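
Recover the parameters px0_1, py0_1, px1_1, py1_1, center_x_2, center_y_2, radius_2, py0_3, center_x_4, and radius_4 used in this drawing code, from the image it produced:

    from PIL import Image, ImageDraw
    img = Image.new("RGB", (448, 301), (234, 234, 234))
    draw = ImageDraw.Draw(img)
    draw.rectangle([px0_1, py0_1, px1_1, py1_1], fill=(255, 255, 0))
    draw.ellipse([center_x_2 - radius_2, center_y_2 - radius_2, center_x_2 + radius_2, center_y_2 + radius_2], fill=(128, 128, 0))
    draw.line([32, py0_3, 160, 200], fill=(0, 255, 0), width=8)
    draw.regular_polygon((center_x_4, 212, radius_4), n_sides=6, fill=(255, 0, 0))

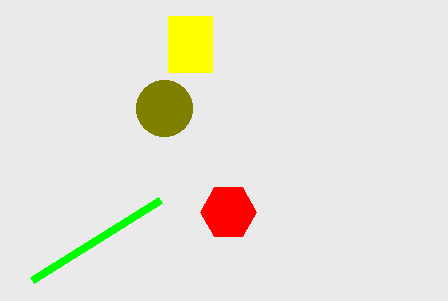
px0_1 = 168; py0_1 = 16; px1_1 = 212; py1_1 = 72; center_x_2 = 164; center_y_2 = 108; radius_2 = 28; py0_3 = 280; center_x_4 = 228; radius_4 = 28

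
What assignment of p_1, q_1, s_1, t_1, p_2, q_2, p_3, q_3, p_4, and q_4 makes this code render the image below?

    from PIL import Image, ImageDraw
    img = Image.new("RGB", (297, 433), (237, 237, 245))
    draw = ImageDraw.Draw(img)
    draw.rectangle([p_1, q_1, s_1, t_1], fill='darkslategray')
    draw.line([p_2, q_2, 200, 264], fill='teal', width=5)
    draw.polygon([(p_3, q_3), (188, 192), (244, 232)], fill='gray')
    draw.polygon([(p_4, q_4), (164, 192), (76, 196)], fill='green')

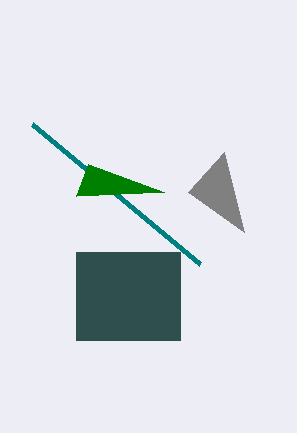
p_1 = 76, q_1 = 252, s_1 = 180, t_1 = 340, p_2 = 32, q_2 = 124, p_3 = 224, q_3 = 152, p_4 = 88, q_4 = 164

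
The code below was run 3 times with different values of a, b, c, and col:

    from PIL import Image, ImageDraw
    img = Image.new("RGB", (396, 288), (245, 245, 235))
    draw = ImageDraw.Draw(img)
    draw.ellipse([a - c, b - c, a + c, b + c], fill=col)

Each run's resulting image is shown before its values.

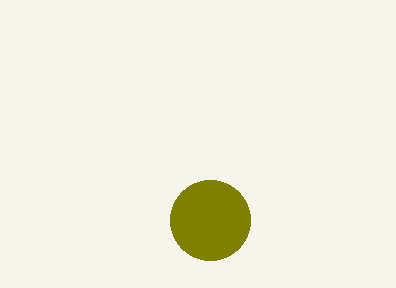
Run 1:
a = 210; b = 220; c = 40; col = 'olive'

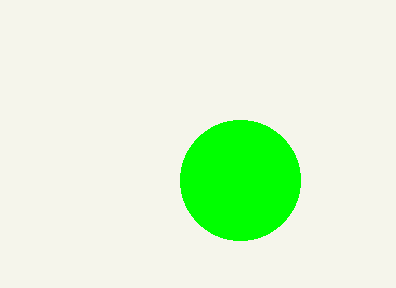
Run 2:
a = 240; b = 180; c = 60; col = 'lime'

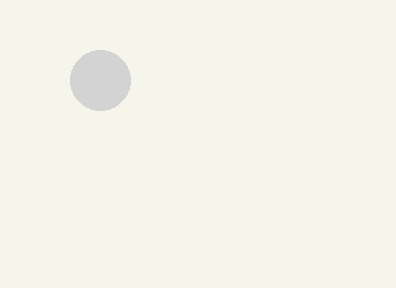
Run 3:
a = 100, b = 80, c = 30, col = 'lightgray'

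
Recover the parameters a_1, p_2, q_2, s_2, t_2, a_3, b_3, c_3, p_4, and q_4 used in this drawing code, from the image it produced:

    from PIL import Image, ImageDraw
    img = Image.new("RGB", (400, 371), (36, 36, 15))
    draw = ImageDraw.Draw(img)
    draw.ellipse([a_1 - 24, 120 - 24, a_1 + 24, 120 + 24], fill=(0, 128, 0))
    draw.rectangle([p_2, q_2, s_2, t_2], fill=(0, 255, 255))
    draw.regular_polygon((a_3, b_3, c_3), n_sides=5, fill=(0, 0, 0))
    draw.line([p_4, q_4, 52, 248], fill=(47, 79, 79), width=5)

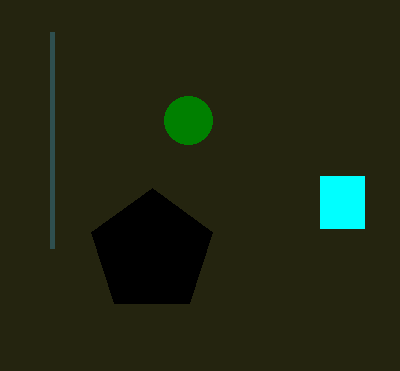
a_1 = 188; p_2 = 320; q_2 = 176; s_2 = 364; t_2 = 228; a_3 = 152; b_3 = 252; c_3 = 64; p_4 = 52; q_4 = 32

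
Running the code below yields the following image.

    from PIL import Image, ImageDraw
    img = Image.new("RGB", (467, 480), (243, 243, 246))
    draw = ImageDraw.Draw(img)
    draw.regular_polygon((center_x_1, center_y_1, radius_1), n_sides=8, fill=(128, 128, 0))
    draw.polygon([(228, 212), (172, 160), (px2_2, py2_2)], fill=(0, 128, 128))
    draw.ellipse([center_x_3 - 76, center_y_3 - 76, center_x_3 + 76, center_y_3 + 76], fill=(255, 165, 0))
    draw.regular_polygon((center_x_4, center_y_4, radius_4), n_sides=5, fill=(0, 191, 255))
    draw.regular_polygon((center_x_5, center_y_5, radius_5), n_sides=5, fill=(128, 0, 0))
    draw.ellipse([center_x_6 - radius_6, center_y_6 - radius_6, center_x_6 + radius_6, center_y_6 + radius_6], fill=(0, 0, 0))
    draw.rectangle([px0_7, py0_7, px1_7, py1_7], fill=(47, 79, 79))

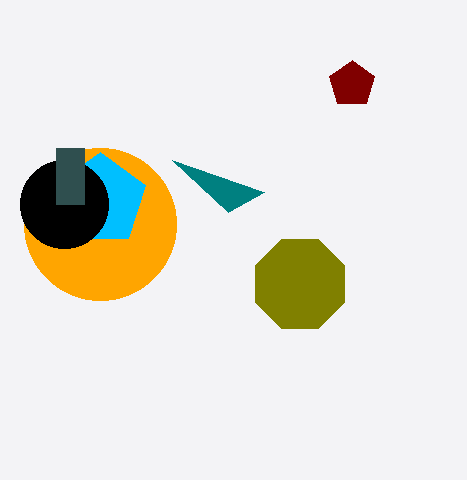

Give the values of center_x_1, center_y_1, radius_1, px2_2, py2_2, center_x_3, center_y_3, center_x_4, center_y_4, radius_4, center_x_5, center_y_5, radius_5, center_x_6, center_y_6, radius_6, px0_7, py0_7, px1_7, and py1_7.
center_x_1 = 300, center_y_1 = 284, radius_1 = 48, px2_2 = 264, py2_2 = 192, center_x_3 = 100, center_y_3 = 224, center_x_4 = 100, center_y_4 = 200, radius_4 = 48, center_x_5 = 352, center_y_5 = 84, radius_5 = 24, center_x_6 = 64, center_y_6 = 204, radius_6 = 44, px0_7 = 56, py0_7 = 148, px1_7 = 84, py1_7 = 204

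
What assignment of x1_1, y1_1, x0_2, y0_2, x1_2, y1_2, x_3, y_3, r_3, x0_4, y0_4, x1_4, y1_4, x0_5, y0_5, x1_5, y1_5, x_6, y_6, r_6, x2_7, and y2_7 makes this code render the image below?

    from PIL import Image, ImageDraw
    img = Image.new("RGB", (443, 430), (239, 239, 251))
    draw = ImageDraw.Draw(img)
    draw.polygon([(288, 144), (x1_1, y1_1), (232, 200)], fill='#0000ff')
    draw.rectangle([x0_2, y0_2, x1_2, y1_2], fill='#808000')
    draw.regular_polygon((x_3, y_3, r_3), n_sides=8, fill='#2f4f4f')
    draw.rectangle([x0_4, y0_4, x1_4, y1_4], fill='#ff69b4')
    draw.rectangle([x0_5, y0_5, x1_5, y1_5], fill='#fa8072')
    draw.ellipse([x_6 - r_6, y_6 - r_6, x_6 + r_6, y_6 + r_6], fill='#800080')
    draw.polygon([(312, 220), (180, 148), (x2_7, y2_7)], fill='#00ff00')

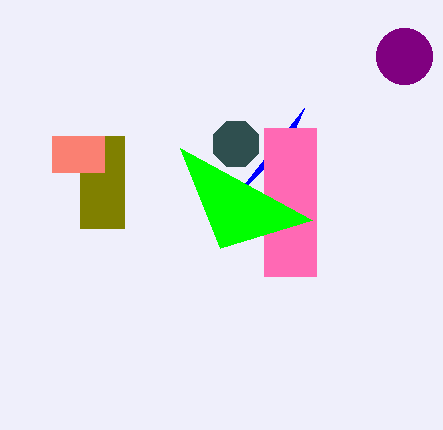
x1_1 = 304
y1_1 = 108
x0_2 = 80
y0_2 = 136
x1_2 = 124
y1_2 = 228
x_3 = 236
y_3 = 144
r_3 = 24
x0_4 = 264
y0_4 = 128
x1_4 = 316
y1_4 = 276
x0_5 = 52
y0_5 = 136
x1_5 = 104
y1_5 = 172
x_6 = 404
y_6 = 56
r_6 = 28
x2_7 = 220
y2_7 = 248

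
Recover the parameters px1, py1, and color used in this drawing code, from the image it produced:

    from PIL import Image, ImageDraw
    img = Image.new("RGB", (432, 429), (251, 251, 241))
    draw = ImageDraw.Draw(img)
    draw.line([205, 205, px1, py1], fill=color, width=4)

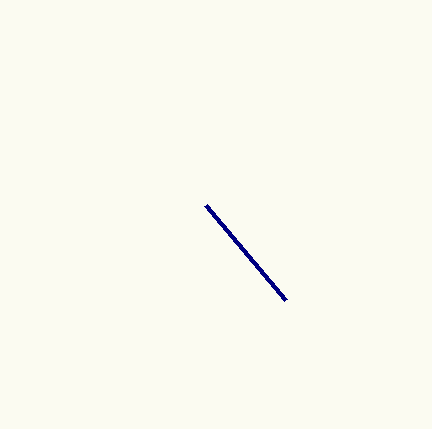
px1 = 285, py1 = 300, color = 'navy'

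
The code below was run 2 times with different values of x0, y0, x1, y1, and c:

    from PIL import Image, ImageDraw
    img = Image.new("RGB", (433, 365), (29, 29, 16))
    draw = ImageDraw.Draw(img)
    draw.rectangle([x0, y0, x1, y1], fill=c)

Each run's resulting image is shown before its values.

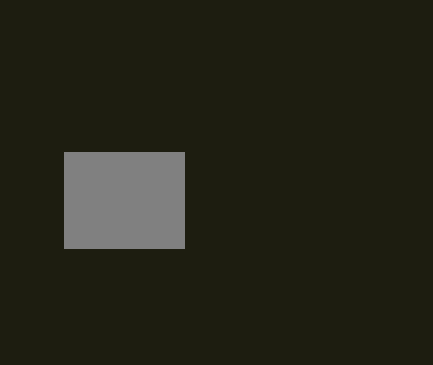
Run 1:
x0 = 64
y0 = 152
x1 = 184
y1 = 248
c = 'gray'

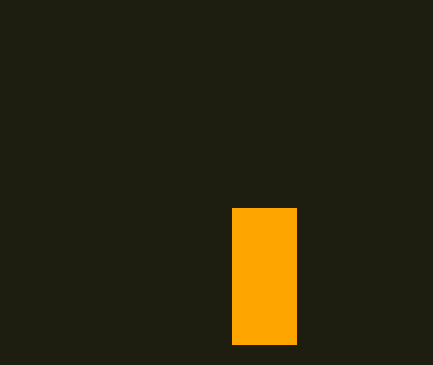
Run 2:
x0 = 232; y0 = 208; x1 = 296; y1 = 344; c = 'orange'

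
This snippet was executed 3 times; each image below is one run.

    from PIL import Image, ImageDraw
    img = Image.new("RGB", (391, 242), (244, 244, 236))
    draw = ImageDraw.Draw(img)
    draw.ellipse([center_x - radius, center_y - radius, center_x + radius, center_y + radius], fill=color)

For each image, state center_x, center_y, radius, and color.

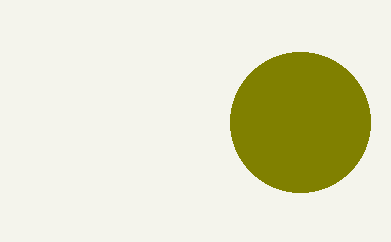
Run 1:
center_x = 300
center_y = 122
radius = 70
color = 'olive'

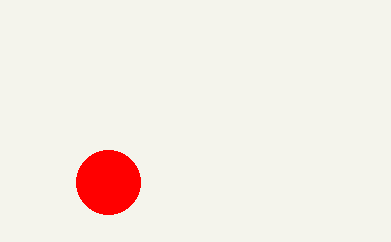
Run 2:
center_x = 108, center_y = 182, radius = 32, color = 'red'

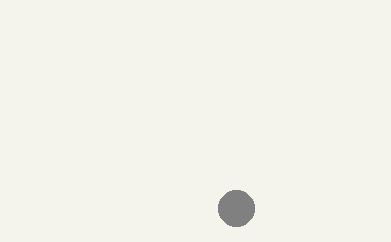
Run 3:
center_x = 236, center_y = 208, radius = 18, color = 'gray'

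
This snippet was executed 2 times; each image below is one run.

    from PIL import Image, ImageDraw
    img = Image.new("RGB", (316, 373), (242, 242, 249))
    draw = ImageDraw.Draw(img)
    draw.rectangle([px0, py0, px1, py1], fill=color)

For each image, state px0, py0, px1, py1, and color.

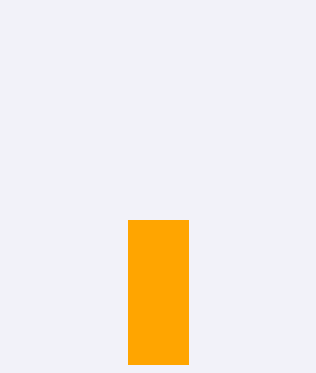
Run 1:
px0 = 128
py0 = 220
px1 = 188
py1 = 364
color = 'orange'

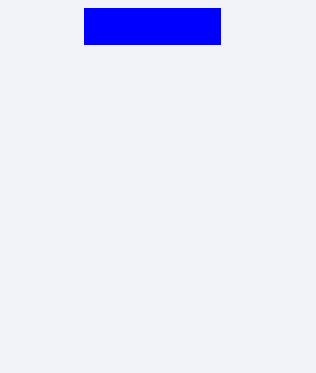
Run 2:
px0 = 84, py0 = 8, px1 = 220, py1 = 44, color = 'blue'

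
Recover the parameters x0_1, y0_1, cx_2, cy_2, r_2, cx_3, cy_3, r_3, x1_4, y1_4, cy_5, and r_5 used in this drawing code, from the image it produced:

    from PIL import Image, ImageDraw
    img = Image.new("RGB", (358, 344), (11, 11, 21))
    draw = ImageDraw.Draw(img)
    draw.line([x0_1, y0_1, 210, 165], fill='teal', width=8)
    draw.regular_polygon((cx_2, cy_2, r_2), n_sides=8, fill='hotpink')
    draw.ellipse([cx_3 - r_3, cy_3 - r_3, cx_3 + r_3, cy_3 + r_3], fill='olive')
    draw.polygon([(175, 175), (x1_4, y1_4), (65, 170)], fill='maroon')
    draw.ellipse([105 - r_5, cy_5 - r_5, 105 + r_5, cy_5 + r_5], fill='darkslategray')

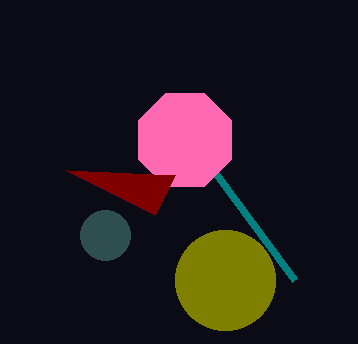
x0_1 = 295
y0_1 = 280
cx_2 = 185
cy_2 = 140
r_2 = 50
cx_3 = 225
cy_3 = 280
r_3 = 50
x1_4 = 155
y1_4 = 215
cy_5 = 235
r_5 = 25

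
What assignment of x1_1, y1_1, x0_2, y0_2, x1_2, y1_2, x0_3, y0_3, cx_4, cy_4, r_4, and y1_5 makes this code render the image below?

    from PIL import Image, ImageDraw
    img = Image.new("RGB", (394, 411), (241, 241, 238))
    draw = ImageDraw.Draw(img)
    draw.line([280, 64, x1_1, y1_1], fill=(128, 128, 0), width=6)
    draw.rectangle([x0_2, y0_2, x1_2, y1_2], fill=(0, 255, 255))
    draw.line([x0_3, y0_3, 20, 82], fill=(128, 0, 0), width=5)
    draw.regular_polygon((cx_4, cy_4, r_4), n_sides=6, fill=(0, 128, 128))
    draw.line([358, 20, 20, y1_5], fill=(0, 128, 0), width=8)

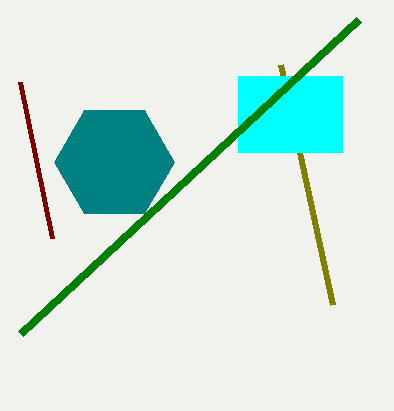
x1_1 = 332
y1_1 = 304
x0_2 = 238
y0_2 = 76
x1_2 = 342
y1_2 = 152
x0_3 = 52
y0_3 = 238
cx_4 = 114
cy_4 = 162
r_4 = 60
y1_5 = 334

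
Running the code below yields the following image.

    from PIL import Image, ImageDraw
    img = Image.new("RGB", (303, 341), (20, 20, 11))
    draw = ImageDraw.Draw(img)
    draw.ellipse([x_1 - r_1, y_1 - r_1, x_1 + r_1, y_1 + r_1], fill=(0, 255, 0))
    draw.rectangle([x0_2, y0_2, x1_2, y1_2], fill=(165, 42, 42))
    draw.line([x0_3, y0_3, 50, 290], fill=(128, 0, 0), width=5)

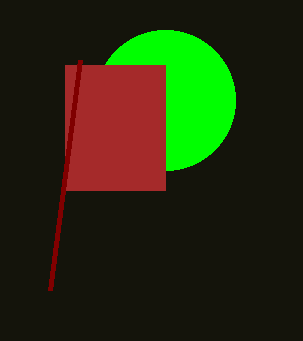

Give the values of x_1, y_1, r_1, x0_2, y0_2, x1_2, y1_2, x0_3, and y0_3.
x_1 = 165
y_1 = 100
r_1 = 70
x0_2 = 65
y0_2 = 65
x1_2 = 165
y1_2 = 190
x0_3 = 80
y0_3 = 60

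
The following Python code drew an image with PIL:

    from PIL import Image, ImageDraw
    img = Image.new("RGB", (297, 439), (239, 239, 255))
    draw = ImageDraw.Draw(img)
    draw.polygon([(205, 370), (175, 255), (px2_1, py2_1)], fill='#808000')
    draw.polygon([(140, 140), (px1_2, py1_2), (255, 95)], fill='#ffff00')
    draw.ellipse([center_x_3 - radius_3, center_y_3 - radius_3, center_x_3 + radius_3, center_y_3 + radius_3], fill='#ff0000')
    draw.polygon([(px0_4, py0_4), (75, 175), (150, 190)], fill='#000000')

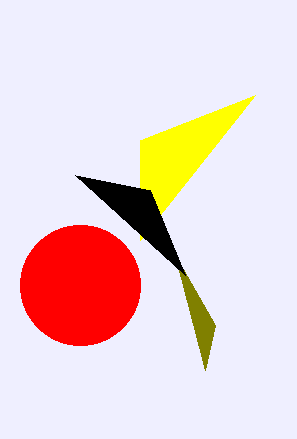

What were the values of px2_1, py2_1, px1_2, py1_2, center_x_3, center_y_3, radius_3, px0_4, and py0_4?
px2_1 = 215; py2_1 = 325; px1_2 = 140; py1_2 = 240; center_x_3 = 80; center_y_3 = 285; radius_3 = 60; px0_4 = 185; py0_4 = 275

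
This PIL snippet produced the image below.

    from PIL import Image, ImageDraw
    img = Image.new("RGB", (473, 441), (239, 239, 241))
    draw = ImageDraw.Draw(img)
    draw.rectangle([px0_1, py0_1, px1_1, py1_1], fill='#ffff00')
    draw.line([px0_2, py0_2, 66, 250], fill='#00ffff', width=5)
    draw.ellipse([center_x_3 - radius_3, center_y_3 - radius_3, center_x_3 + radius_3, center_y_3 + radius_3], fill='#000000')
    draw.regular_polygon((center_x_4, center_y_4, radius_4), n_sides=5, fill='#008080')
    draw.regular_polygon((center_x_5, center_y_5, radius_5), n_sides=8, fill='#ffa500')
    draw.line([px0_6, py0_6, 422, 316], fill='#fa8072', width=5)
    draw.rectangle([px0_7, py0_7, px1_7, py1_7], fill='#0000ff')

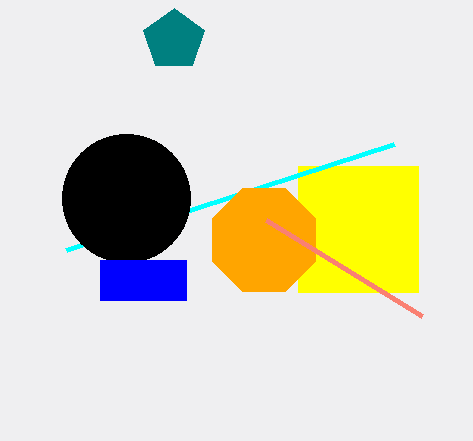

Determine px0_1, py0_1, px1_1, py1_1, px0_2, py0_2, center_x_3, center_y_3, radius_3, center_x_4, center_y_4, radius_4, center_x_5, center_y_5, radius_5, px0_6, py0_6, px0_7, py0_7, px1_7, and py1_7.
px0_1 = 298; py0_1 = 166; px1_1 = 418; py1_1 = 292; px0_2 = 394; py0_2 = 144; center_x_3 = 126; center_y_3 = 198; radius_3 = 64; center_x_4 = 174; center_y_4 = 40; radius_4 = 32; center_x_5 = 264; center_y_5 = 240; radius_5 = 56; px0_6 = 266; py0_6 = 220; px0_7 = 100; py0_7 = 260; px1_7 = 186; py1_7 = 300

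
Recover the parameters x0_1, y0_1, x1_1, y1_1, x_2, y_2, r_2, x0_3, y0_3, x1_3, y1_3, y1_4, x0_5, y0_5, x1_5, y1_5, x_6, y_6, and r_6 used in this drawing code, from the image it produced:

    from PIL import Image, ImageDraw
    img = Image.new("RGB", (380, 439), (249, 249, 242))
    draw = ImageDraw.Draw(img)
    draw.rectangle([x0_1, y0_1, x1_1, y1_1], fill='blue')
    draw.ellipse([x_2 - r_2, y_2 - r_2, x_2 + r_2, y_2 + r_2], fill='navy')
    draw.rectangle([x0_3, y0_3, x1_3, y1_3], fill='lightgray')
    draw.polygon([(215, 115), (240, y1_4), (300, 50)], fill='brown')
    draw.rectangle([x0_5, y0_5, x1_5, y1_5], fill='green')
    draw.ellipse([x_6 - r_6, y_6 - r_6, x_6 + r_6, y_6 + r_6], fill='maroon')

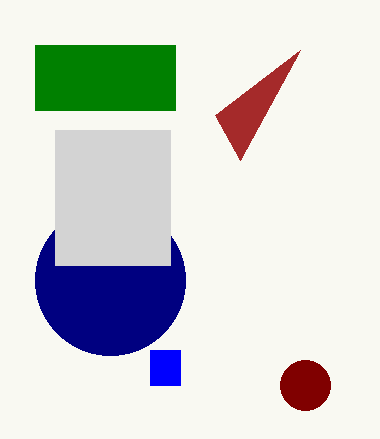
x0_1 = 150; y0_1 = 350; x1_1 = 180; y1_1 = 385; x_2 = 110; y_2 = 280; r_2 = 75; x0_3 = 55; y0_3 = 130; x1_3 = 170; y1_3 = 265; y1_4 = 160; x0_5 = 35; y0_5 = 45; x1_5 = 175; y1_5 = 110; x_6 = 305; y_6 = 385; r_6 = 25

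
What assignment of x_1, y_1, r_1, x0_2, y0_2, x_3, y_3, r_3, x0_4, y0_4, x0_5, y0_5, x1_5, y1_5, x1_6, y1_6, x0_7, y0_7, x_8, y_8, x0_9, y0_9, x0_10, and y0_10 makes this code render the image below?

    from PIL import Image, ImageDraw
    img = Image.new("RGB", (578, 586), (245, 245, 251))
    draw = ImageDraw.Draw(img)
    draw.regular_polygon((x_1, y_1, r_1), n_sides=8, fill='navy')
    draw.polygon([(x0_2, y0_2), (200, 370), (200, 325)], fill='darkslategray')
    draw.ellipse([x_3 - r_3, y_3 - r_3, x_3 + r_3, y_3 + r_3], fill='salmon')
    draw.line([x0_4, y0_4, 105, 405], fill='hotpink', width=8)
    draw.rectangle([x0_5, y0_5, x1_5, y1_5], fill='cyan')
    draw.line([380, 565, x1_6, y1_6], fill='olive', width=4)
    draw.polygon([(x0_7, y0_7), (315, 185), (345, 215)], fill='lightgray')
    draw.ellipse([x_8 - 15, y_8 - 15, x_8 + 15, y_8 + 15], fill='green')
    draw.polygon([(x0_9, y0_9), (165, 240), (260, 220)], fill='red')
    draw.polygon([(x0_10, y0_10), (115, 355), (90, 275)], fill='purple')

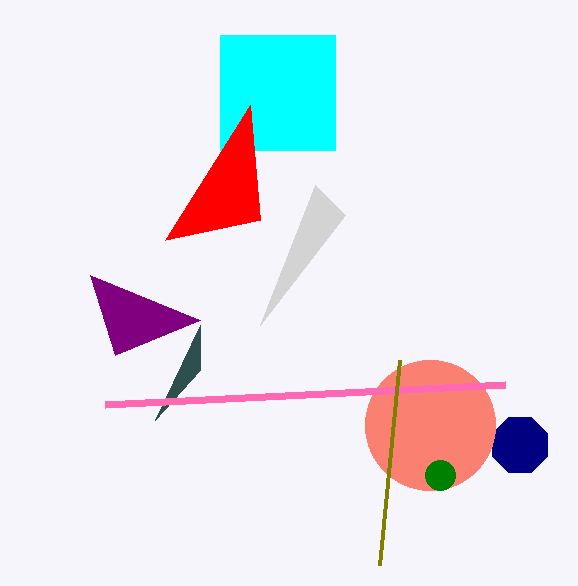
x_1 = 520, y_1 = 445, r_1 = 30, x0_2 = 155, y0_2 = 420, x_3 = 430, y_3 = 425, r_3 = 65, x0_4 = 505, y0_4 = 385, x0_5 = 220, y0_5 = 35, x1_5 = 335, y1_5 = 150, x1_6 = 400, y1_6 = 360, x0_7 = 260, y0_7 = 325, x_8 = 440, y_8 = 475, x0_9 = 250, y0_9 = 105, x0_10 = 200, y0_10 = 320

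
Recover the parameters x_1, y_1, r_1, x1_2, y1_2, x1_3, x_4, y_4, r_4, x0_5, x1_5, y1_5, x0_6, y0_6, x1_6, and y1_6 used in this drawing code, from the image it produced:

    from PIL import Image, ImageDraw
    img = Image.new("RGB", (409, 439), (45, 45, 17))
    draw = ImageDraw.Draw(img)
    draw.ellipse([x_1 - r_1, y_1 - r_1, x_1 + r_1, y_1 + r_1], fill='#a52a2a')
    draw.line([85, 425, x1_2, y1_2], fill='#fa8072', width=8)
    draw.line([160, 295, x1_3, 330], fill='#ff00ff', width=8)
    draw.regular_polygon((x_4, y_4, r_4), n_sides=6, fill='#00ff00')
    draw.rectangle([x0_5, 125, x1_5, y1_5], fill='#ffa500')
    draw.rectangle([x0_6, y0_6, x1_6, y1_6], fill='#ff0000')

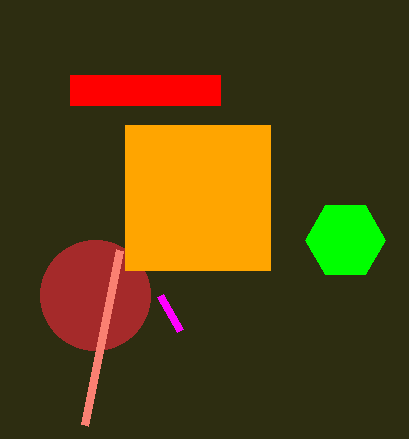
x_1 = 95; y_1 = 295; r_1 = 55; x1_2 = 120; y1_2 = 250; x1_3 = 180; x_4 = 345; y_4 = 240; r_4 = 40; x0_5 = 125; x1_5 = 270; y1_5 = 270; x0_6 = 70; y0_6 = 75; x1_6 = 220; y1_6 = 105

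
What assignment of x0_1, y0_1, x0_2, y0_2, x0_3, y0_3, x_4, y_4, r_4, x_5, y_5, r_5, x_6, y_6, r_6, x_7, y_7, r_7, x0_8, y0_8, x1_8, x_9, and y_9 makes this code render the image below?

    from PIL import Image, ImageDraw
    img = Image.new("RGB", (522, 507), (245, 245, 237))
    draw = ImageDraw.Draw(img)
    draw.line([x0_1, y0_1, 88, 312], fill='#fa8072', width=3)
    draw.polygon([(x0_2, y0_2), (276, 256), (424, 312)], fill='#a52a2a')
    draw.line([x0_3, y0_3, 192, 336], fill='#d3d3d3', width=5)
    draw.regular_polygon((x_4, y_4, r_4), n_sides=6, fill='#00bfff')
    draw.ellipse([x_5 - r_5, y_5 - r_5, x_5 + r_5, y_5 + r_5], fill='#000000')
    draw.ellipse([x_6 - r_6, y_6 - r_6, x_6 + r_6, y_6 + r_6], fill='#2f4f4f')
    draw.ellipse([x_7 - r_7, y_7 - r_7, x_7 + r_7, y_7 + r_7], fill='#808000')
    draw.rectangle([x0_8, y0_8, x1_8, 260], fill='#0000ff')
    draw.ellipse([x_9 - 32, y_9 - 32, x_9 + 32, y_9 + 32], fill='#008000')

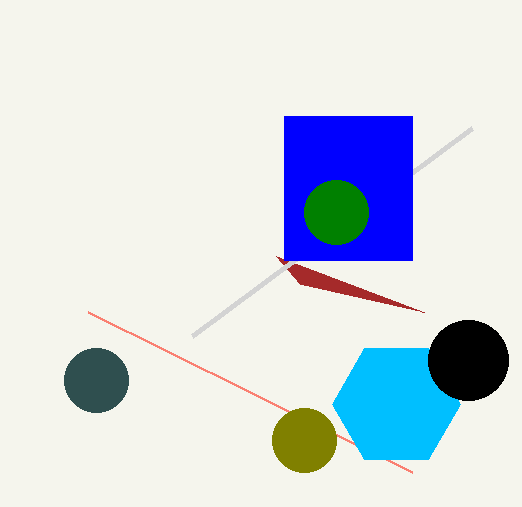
x0_1 = 412
y0_1 = 472
x0_2 = 300
y0_2 = 284
x0_3 = 472
y0_3 = 128
x_4 = 396
y_4 = 404
r_4 = 64
x_5 = 468
y_5 = 360
r_5 = 40
x_6 = 96
y_6 = 380
r_6 = 32
x_7 = 304
y_7 = 440
r_7 = 32
x0_8 = 284
y0_8 = 116
x1_8 = 412
x_9 = 336
y_9 = 212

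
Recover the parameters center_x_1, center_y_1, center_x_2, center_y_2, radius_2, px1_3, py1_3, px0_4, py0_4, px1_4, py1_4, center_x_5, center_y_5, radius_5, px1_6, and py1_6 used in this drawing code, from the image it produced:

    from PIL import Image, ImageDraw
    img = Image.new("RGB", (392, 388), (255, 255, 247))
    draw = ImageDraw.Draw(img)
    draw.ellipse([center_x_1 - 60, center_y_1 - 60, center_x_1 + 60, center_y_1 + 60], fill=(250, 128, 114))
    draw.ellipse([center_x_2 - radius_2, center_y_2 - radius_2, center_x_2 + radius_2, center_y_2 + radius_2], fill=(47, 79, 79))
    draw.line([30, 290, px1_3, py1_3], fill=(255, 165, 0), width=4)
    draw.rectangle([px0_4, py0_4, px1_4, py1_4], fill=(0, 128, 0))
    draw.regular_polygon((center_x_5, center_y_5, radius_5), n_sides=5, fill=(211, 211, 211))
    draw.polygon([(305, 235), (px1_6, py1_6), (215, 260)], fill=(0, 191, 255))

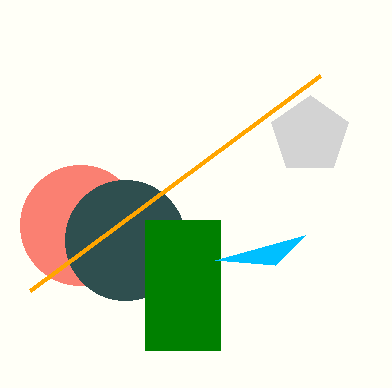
center_x_1 = 80; center_y_1 = 225; center_x_2 = 125; center_y_2 = 240; radius_2 = 60; px1_3 = 320; py1_3 = 75; px0_4 = 145; py0_4 = 220; px1_4 = 220; py1_4 = 350; center_x_5 = 310; center_y_5 = 135; radius_5 = 40; px1_6 = 275; py1_6 = 265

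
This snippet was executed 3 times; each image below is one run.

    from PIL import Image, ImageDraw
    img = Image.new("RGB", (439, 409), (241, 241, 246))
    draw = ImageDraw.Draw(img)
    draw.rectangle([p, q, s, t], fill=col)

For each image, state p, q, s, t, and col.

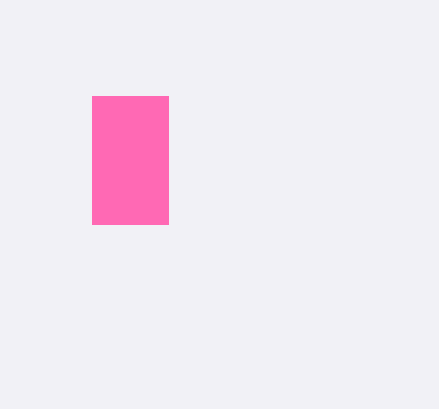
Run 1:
p = 92, q = 96, s = 168, t = 224, col = 'hotpink'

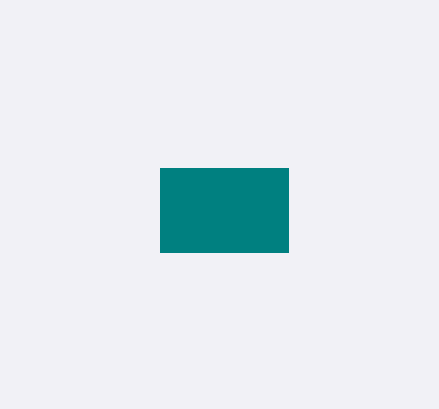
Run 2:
p = 160, q = 168, s = 288, t = 252, col = 'teal'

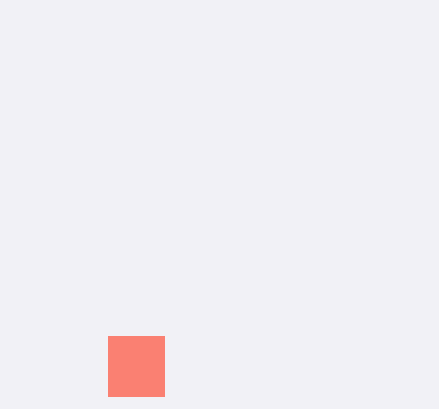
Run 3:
p = 108, q = 336, s = 164, t = 396, col = 'salmon'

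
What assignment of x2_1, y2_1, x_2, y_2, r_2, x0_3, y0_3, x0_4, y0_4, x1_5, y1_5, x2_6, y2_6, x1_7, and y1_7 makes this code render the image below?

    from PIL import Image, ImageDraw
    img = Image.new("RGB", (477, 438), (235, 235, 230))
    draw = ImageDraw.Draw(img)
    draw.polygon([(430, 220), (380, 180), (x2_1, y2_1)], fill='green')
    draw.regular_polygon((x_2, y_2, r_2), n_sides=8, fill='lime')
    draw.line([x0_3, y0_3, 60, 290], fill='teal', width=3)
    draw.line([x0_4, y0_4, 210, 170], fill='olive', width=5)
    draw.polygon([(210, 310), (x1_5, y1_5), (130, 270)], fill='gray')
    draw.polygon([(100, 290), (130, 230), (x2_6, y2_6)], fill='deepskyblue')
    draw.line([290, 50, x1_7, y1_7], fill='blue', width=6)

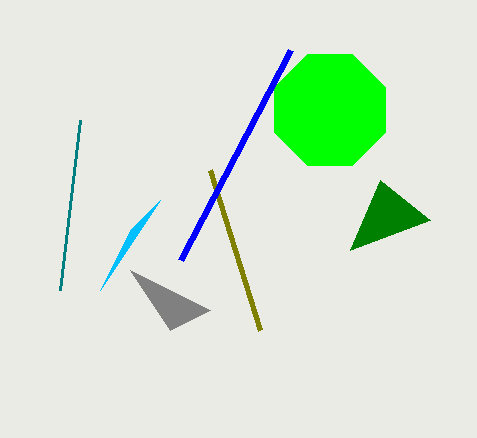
x2_1 = 350; y2_1 = 250; x_2 = 330; y_2 = 110; r_2 = 60; x0_3 = 80; y0_3 = 120; x0_4 = 260; y0_4 = 330; x1_5 = 170; y1_5 = 330; x2_6 = 160; y2_6 = 200; x1_7 = 180; y1_7 = 260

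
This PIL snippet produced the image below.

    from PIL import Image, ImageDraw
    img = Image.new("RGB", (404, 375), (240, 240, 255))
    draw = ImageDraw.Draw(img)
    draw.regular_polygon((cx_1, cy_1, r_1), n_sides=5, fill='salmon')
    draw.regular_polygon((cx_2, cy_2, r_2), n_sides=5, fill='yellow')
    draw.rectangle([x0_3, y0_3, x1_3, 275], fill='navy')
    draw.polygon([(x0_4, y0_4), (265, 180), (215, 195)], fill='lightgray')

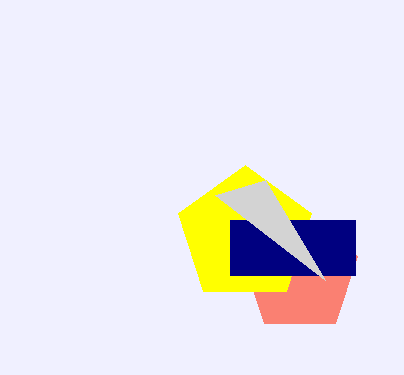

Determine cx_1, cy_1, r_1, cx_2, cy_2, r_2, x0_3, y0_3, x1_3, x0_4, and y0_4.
cx_1 = 300
cy_1 = 275
r_1 = 60
cx_2 = 245
cy_2 = 235
r_2 = 70
x0_3 = 230
y0_3 = 220
x1_3 = 355
x0_4 = 325
y0_4 = 280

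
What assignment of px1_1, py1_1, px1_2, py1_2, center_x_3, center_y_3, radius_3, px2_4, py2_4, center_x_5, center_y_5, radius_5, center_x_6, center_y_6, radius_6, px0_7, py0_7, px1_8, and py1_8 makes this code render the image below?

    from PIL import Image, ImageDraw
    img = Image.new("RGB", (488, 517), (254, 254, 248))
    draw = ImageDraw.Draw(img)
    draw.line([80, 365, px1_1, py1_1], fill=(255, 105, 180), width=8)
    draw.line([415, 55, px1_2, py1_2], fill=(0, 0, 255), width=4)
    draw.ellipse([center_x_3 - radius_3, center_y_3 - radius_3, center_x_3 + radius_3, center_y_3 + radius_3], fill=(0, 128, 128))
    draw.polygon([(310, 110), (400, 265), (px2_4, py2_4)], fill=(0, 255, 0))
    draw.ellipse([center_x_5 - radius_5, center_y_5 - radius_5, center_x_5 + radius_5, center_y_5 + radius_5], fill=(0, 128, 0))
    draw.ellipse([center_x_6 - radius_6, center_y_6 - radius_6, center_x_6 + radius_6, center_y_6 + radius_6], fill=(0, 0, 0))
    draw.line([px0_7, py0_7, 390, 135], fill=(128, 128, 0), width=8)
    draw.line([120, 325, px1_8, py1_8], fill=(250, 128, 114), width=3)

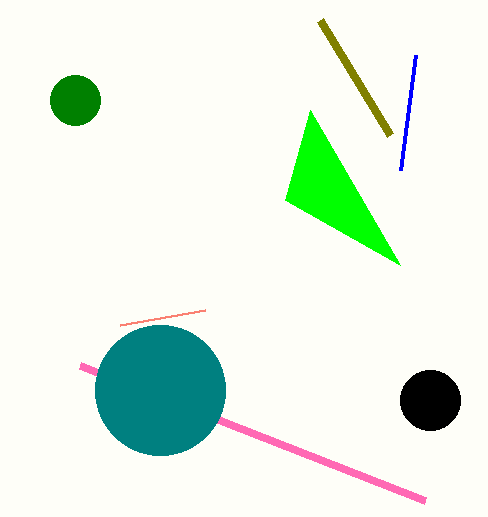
px1_1 = 425, py1_1 = 500, px1_2 = 400, py1_2 = 170, center_x_3 = 160, center_y_3 = 390, radius_3 = 65, px2_4 = 285, py2_4 = 200, center_x_5 = 75, center_y_5 = 100, radius_5 = 25, center_x_6 = 430, center_y_6 = 400, radius_6 = 30, px0_7 = 320, py0_7 = 20, px1_8 = 205, py1_8 = 310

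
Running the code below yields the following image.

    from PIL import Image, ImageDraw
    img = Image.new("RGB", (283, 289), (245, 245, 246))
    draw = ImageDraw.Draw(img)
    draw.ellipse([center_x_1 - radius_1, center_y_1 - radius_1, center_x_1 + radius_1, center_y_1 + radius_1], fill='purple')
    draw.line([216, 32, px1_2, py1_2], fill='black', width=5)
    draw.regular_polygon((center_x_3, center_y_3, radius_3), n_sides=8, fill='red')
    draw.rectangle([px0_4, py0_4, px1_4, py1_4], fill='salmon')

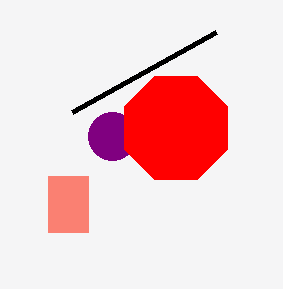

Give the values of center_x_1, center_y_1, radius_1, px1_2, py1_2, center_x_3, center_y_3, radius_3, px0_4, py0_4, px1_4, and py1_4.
center_x_1 = 112; center_y_1 = 136; radius_1 = 24; px1_2 = 72; py1_2 = 112; center_x_3 = 176; center_y_3 = 128; radius_3 = 56; px0_4 = 48; py0_4 = 176; px1_4 = 88; py1_4 = 232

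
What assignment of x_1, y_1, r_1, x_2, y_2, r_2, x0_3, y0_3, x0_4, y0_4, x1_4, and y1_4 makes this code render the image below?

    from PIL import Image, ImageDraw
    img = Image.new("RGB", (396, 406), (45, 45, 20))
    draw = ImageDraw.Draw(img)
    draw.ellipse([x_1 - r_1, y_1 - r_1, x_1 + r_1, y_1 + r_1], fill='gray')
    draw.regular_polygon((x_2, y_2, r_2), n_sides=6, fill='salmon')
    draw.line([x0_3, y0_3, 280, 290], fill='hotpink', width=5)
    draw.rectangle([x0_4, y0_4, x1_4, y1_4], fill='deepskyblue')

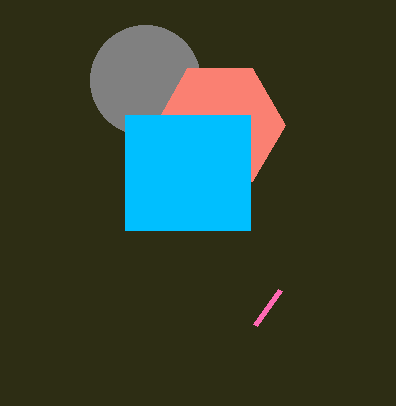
x_1 = 145, y_1 = 80, r_1 = 55, x_2 = 220, y_2 = 125, r_2 = 65, x0_3 = 255, y0_3 = 325, x0_4 = 125, y0_4 = 115, x1_4 = 250, y1_4 = 230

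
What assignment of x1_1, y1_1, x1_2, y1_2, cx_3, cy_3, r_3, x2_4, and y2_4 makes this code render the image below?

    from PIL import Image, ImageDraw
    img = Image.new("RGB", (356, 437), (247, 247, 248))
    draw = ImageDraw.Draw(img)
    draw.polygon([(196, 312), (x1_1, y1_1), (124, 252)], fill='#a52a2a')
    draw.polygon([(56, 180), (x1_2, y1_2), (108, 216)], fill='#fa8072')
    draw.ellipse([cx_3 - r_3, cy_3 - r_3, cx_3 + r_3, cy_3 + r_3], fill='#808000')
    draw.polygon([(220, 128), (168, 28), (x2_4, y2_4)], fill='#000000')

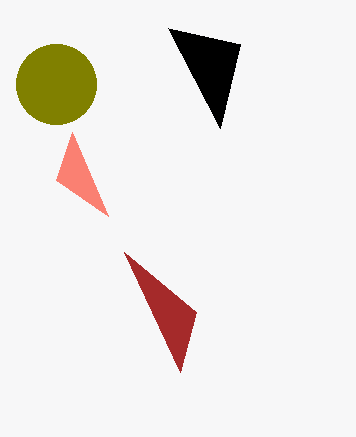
x1_1 = 180
y1_1 = 372
x1_2 = 72
y1_2 = 132
cx_3 = 56
cy_3 = 84
r_3 = 40
x2_4 = 240
y2_4 = 44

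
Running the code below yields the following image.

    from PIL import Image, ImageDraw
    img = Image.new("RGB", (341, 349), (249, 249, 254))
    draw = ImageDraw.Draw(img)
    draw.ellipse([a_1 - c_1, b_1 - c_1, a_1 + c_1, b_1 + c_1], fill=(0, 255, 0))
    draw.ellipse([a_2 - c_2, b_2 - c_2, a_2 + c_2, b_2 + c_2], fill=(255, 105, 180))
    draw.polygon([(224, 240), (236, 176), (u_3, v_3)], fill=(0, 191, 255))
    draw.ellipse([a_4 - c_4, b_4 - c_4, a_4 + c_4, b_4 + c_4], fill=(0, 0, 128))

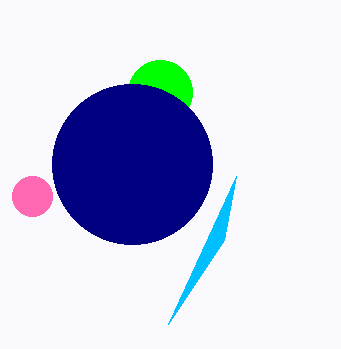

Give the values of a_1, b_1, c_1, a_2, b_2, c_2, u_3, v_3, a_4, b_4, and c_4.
a_1 = 160
b_1 = 92
c_1 = 32
a_2 = 32
b_2 = 196
c_2 = 20
u_3 = 168
v_3 = 324
a_4 = 132
b_4 = 164
c_4 = 80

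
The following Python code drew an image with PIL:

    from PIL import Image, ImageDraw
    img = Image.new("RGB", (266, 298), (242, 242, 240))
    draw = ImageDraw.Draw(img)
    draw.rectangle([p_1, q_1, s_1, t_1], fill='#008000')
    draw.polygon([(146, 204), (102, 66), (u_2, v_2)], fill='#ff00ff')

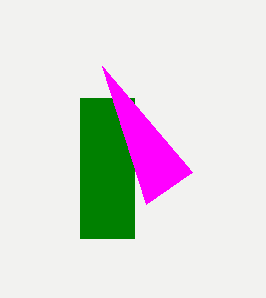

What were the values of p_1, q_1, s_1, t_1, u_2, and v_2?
p_1 = 80
q_1 = 98
s_1 = 134
t_1 = 238
u_2 = 192
v_2 = 172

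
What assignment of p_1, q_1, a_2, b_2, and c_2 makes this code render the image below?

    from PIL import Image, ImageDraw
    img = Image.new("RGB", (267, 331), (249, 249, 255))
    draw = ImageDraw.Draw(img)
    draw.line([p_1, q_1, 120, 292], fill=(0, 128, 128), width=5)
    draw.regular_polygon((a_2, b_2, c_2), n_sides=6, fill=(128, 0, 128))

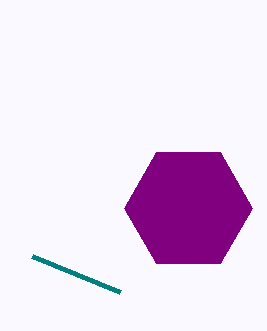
p_1 = 32; q_1 = 256; a_2 = 188; b_2 = 208; c_2 = 64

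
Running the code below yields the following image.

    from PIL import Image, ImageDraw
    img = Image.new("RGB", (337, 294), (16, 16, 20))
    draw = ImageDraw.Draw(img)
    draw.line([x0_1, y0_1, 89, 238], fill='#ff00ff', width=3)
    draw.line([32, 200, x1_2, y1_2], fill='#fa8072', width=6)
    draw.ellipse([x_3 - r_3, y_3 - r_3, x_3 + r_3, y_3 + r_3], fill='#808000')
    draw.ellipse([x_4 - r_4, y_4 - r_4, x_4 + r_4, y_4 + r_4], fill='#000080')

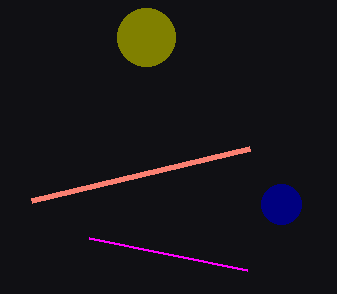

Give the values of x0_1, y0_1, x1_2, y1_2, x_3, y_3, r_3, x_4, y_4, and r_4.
x0_1 = 247; y0_1 = 270; x1_2 = 250; y1_2 = 148; x_3 = 146; y_3 = 37; r_3 = 29; x_4 = 281; y_4 = 204; r_4 = 20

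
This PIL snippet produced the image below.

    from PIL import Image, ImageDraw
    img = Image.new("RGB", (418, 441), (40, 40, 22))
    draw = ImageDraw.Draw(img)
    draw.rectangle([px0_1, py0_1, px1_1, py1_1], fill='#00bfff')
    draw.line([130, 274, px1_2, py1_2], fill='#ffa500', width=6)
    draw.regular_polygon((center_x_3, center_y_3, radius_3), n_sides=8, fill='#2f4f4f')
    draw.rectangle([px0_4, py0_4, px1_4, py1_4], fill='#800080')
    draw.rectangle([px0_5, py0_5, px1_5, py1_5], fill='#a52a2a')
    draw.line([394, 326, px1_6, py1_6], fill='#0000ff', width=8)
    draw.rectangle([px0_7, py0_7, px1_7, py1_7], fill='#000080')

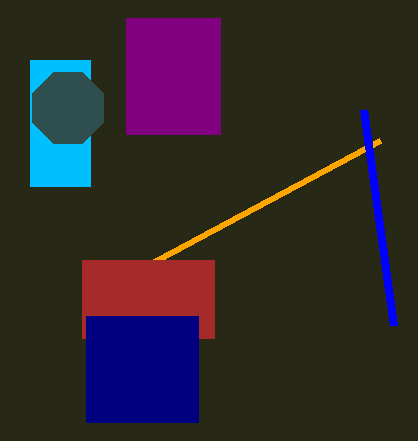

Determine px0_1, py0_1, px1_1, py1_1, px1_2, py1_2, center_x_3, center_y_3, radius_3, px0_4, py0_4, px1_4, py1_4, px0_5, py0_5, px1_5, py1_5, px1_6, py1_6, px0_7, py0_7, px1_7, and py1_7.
px0_1 = 30, py0_1 = 60, px1_1 = 90, py1_1 = 186, px1_2 = 380, py1_2 = 140, center_x_3 = 68, center_y_3 = 108, radius_3 = 38, px0_4 = 126, py0_4 = 18, px1_4 = 220, py1_4 = 134, px0_5 = 82, py0_5 = 260, px1_5 = 214, py1_5 = 338, px1_6 = 364, py1_6 = 110, px0_7 = 86, py0_7 = 316, px1_7 = 198, py1_7 = 422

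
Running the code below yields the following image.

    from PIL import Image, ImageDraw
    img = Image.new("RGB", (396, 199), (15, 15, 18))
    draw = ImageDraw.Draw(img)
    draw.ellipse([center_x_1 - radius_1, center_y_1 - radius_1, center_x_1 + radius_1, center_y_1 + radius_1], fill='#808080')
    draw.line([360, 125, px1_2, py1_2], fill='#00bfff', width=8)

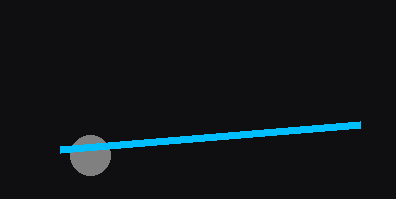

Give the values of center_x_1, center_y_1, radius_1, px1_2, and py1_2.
center_x_1 = 90
center_y_1 = 155
radius_1 = 20
px1_2 = 60
py1_2 = 150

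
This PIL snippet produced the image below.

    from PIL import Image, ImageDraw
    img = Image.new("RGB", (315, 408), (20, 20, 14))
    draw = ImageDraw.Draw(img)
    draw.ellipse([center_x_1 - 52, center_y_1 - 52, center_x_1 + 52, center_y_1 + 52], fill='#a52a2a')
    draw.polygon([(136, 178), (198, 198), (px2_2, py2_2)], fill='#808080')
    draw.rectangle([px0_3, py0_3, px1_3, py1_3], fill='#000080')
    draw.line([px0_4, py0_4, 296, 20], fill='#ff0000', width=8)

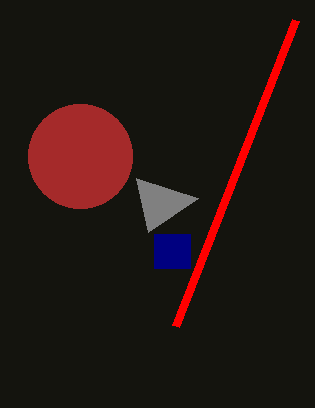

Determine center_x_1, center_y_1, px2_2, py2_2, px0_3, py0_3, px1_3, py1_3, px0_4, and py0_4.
center_x_1 = 80
center_y_1 = 156
px2_2 = 148
py2_2 = 232
px0_3 = 154
py0_3 = 234
px1_3 = 190
py1_3 = 268
px0_4 = 176
py0_4 = 326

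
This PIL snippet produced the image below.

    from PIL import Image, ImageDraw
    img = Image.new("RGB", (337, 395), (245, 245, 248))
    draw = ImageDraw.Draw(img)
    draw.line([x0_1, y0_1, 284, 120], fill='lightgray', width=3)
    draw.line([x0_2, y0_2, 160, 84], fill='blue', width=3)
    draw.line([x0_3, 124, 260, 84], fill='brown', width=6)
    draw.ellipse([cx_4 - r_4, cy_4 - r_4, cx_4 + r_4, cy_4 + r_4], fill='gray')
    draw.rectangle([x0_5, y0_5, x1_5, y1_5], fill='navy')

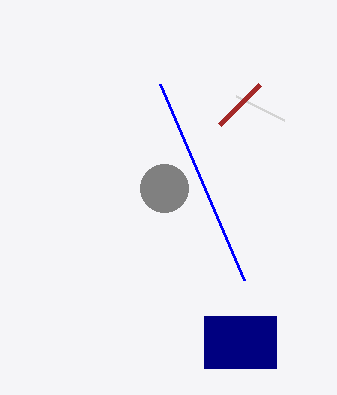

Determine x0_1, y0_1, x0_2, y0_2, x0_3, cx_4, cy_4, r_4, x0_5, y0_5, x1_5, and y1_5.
x0_1 = 236, y0_1 = 96, x0_2 = 244, y0_2 = 280, x0_3 = 220, cx_4 = 164, cy_4 = 188, r_4 = 24, x0_5 = 204, y0_5 = 316, x1_5 = 276, y1_5 = 368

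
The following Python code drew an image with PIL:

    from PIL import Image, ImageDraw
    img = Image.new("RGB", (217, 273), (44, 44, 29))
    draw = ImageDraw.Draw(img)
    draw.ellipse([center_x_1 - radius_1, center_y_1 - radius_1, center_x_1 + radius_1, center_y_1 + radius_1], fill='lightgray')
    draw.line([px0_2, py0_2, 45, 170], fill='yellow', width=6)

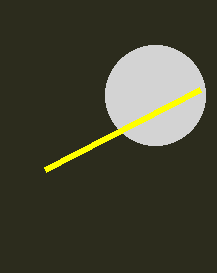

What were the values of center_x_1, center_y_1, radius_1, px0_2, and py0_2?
center_x_1 = 155, center_y_1 = 95, radius_1 = 50, px0_2 = 200, py0_2 = 90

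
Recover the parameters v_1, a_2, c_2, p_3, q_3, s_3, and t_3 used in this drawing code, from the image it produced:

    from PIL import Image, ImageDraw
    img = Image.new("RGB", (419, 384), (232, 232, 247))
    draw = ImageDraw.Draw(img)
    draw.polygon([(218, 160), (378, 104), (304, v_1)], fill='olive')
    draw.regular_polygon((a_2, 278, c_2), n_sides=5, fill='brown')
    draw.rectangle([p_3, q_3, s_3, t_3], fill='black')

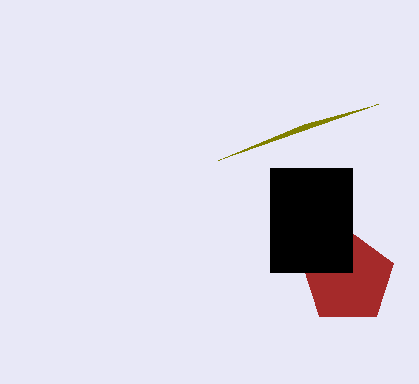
v_1 = 124, a_2 = 348, c_2 = 48, p_3 = 270, q_3 = 168, s_3 = 352, t_3 = 272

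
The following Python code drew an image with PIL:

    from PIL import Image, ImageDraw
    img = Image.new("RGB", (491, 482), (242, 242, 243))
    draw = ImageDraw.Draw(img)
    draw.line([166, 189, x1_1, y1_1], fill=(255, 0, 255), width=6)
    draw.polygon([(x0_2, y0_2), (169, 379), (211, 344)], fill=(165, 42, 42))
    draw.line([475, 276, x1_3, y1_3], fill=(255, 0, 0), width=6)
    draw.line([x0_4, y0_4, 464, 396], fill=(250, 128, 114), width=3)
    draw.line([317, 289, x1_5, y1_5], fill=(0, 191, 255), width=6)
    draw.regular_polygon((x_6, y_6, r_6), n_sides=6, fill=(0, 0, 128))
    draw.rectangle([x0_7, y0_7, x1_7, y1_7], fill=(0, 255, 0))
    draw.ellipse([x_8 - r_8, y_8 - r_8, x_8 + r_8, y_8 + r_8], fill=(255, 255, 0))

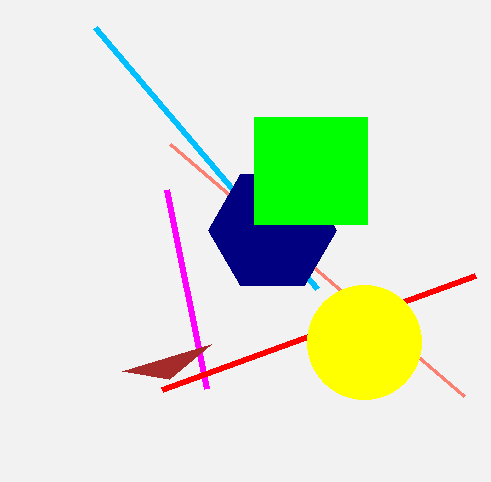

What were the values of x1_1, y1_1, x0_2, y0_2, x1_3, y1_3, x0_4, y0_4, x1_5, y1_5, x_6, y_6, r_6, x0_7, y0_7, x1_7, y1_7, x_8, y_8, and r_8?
x1_1 = 206, y1_1 = 388, x0_2 = 122, y0_2 = 371, x1_3 = 162, y1_3 = 390, x0_4 = 170, y0_4 = 144, x1_5 = 95, y1_5 = 28, x_6 = 272, y_6 = 230, r_6 = 64, x0_7 = 254, y0_7 = 117, x1_7 = 367, y1_7 = 224, x_8 = 364, y_8 = 342, r_8 = 57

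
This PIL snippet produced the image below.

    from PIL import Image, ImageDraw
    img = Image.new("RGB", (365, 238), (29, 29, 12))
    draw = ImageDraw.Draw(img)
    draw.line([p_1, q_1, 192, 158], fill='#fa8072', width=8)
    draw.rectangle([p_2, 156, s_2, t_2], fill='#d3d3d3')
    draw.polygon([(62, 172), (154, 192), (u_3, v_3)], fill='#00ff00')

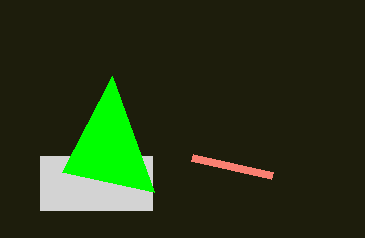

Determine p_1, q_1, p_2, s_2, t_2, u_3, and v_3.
p_1 = 272; q_1 = 176; p_2 = 40; s_2 = 152; t_2 = 210; u_3 = 112; v_3 = 76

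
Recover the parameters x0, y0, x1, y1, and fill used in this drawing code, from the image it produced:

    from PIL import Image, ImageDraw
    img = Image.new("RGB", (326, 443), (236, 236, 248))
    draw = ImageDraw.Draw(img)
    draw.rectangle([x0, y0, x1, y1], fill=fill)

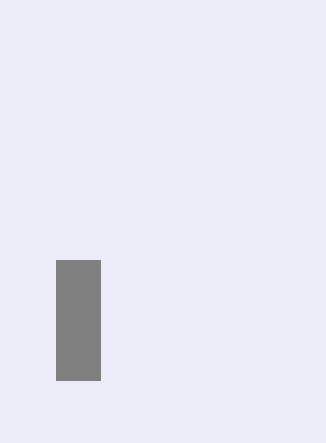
x0 = 56
y0 = 260
x1 = 100
y1 = 380
fill = 'gray'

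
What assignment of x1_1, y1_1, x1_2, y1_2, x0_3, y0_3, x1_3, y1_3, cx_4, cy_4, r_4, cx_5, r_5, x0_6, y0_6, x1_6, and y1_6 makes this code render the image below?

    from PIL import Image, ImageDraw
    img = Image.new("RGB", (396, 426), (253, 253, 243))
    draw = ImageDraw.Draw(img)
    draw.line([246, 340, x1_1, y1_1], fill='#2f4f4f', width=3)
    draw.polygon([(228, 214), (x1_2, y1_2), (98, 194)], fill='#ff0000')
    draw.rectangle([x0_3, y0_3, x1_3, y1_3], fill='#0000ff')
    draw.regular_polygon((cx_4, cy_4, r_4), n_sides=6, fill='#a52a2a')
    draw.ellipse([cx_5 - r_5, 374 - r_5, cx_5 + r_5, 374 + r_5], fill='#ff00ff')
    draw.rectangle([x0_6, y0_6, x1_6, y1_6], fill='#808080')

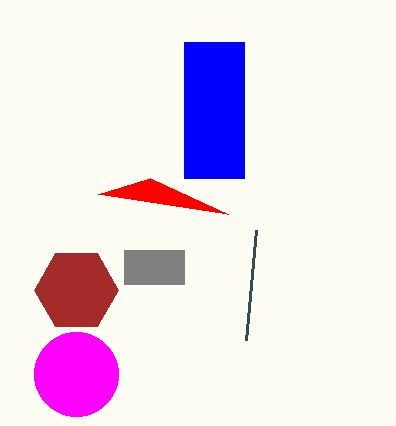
x1_1 = 256, y1_1 = 230, x1_2 = 150, y1_2 = 178, x0_3 = 184, y0_3 = 42, x1_3 = 244, y1_3 = 178, cx_4 = 76, cy_4 = 290, r_4 = 42, cx_5 = 76, r_5 = 42, x0_6 = 124, y0_6 = 250, x1_6 = 184, y1_6 = 284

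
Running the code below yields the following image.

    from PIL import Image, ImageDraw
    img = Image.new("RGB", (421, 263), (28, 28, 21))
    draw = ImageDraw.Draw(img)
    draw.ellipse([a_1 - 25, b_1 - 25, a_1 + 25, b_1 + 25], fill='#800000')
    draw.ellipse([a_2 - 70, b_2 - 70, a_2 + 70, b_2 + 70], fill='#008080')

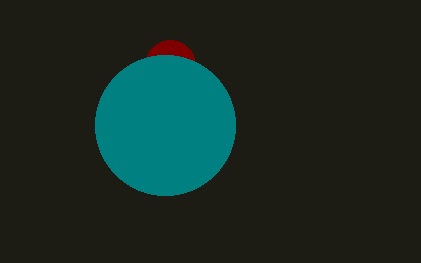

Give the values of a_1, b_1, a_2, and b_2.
a_1 = 170, b_1 = 65, a_2 = 165, b_2 = 125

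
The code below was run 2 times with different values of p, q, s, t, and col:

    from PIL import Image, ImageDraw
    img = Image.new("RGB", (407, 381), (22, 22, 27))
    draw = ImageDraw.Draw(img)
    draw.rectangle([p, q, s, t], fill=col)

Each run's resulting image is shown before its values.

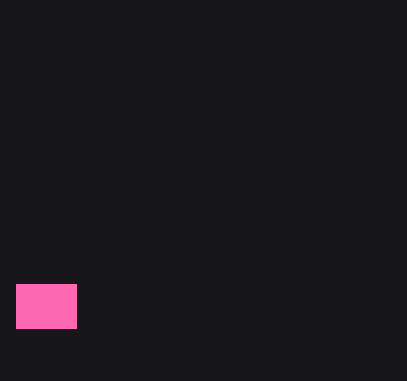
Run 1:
p = 16, q = 284, s = 76, t = 328, col = 'hotpink'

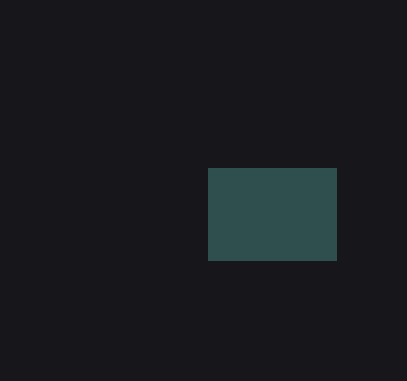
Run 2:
p = 208; q = 168; s = 336; t = 260; col = 'darkslategray'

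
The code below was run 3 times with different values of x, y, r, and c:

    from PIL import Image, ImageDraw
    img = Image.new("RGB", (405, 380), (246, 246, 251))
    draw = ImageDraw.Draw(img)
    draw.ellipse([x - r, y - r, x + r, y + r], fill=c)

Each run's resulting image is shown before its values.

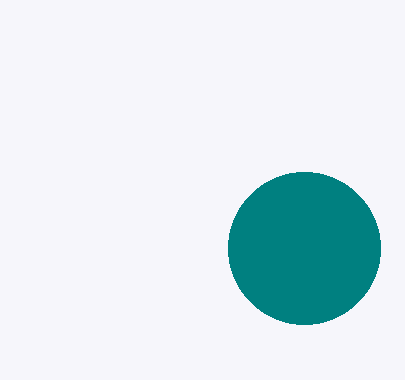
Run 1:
x = 304, y = 248, r = 76, c = 'teal'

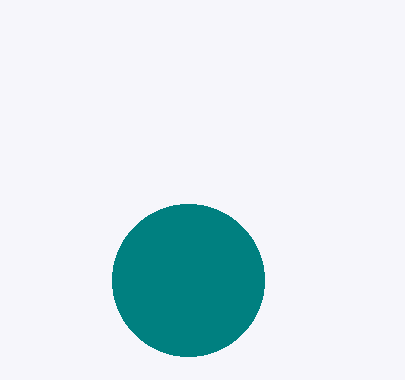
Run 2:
x = 188; y = 280; r = 76; c = 'teal'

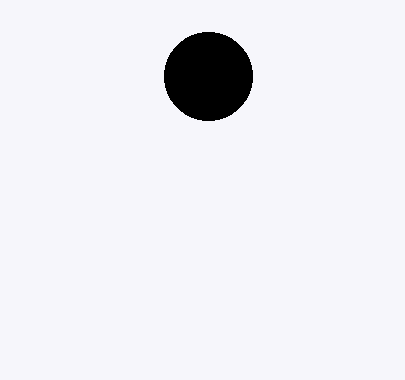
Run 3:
x = 208, y = 76, r = 44, c = 'black'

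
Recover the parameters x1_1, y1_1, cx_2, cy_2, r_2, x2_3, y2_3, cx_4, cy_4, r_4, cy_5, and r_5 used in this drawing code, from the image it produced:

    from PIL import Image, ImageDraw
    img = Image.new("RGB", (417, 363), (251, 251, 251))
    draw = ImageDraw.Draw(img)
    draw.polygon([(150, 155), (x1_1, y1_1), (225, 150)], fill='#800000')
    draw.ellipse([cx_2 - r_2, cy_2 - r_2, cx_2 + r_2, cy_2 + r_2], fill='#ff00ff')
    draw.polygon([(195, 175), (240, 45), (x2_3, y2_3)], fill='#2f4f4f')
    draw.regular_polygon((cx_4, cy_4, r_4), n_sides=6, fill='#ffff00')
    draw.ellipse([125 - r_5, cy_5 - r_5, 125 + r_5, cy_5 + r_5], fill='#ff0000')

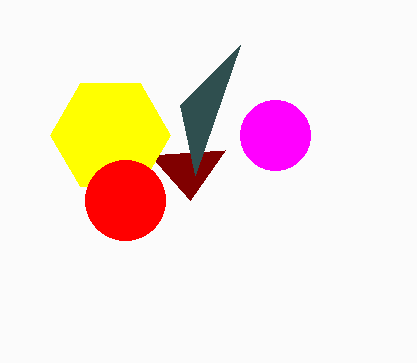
x1_1 = 190, y1_1 = 200, cx_2 = 275, cy_2 = 135, r_2 = 35, x2_3 = 180, y2_3 = 105, cx_4 = 110, cy_4 = 135, r_4 = 60, cy_5 = 200, r_5 = 40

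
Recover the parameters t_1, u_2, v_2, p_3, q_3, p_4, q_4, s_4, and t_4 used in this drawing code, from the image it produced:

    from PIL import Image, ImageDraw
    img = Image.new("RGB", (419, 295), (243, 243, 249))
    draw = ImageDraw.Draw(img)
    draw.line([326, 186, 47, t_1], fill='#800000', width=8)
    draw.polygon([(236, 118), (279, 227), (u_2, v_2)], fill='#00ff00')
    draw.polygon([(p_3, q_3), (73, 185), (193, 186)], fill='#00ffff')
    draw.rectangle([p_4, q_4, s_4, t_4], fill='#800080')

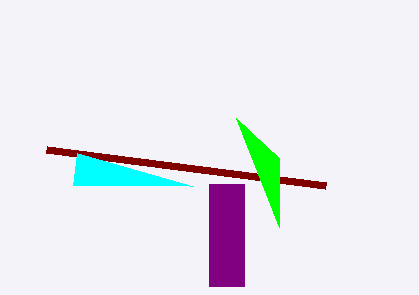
t_1 = 150, u_2 = 279, v_2 = 158, p_3 = 77, q_3 = 153, p_4 = 209, q_4 = 184, s_4 = 244, t_4 = 286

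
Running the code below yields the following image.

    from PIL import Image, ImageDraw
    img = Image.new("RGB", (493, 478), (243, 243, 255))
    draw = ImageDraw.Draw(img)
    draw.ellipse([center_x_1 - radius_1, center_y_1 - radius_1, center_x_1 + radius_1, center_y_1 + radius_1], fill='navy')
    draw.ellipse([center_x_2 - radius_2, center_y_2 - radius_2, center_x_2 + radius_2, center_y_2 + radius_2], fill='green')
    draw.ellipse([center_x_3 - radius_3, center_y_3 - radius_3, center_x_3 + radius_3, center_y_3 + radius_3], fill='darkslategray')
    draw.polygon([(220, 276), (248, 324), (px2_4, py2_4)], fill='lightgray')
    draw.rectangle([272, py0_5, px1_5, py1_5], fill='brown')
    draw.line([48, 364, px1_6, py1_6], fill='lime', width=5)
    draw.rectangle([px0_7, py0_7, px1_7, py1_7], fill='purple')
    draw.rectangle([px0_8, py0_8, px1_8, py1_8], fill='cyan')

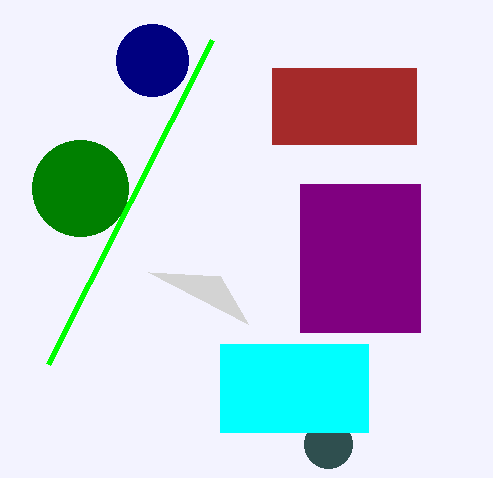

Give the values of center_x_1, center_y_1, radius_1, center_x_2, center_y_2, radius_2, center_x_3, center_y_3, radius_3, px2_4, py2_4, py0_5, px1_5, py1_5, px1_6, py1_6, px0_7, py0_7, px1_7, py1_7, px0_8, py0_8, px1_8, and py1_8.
center_x_1 = 152; center_y_1 = 60; radius_1 = 36; center_x_2 = 80; center_y_2 = 188; radius_2 = 48; center_x_3 = 328; center_y_3 = 444; radius_3 = 24; px2_4 = 148; py2_4 = 272; py0_5 = 68; px1_5 = 416; py1_5 = 144; px1_6 = 212; py1_6 = 40; px0_7 = 300; py0_7 = 184; px1_7 = 420; py1_7 = 332; px0_8 = 220; py0_8 = 344; px1_8 = 368; py1_8 = 432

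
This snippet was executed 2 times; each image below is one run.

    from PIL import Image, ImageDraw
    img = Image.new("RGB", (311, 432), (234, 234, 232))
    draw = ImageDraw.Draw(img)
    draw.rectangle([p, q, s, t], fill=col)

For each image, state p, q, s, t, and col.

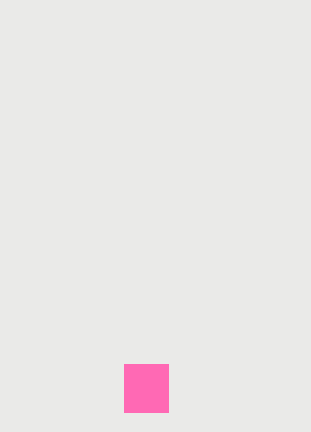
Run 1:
p = 124, q = 364, s = 168, t = 412, col = 'hotpink'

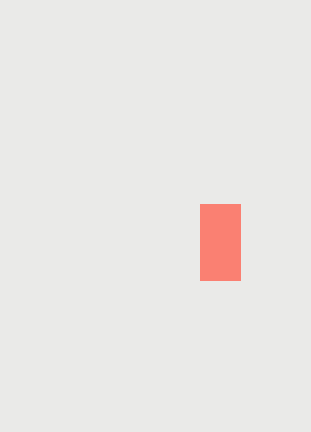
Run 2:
p = 200
q = 204
s = 240
t = 280
col = 'salmon'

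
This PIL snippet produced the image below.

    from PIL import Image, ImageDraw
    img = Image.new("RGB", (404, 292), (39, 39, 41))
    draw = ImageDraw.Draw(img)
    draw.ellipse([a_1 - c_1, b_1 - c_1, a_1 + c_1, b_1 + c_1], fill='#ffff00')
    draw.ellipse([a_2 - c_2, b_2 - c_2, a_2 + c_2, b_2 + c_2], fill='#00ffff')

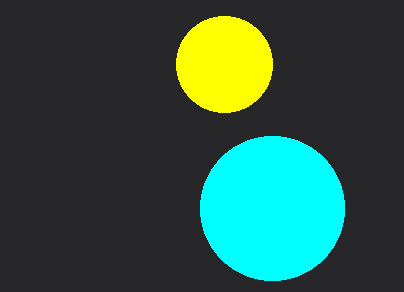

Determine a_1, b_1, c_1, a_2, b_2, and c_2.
a_1 = 224; b_1 = 64; c_1 = 48; a_2 = 272; b_2 = 208; c_2 = 72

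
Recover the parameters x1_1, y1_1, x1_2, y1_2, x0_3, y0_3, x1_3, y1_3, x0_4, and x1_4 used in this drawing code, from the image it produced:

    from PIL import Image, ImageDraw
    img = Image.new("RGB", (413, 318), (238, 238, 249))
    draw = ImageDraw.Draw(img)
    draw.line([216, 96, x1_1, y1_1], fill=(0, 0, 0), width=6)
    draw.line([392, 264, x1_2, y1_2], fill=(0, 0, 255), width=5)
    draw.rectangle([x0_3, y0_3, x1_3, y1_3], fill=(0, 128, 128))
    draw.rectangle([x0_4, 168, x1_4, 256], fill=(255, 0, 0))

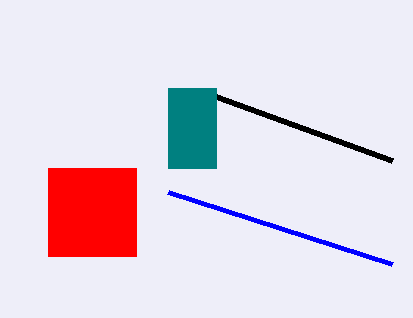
x1_1 = 392; y1_1 = 160; x1_2 = 168; y1_2 = 192; x0_3 = 168; y0_3 = 88; x1_3 = 216; y1_3 = 168; x0_4 = 48; x1_4 = 136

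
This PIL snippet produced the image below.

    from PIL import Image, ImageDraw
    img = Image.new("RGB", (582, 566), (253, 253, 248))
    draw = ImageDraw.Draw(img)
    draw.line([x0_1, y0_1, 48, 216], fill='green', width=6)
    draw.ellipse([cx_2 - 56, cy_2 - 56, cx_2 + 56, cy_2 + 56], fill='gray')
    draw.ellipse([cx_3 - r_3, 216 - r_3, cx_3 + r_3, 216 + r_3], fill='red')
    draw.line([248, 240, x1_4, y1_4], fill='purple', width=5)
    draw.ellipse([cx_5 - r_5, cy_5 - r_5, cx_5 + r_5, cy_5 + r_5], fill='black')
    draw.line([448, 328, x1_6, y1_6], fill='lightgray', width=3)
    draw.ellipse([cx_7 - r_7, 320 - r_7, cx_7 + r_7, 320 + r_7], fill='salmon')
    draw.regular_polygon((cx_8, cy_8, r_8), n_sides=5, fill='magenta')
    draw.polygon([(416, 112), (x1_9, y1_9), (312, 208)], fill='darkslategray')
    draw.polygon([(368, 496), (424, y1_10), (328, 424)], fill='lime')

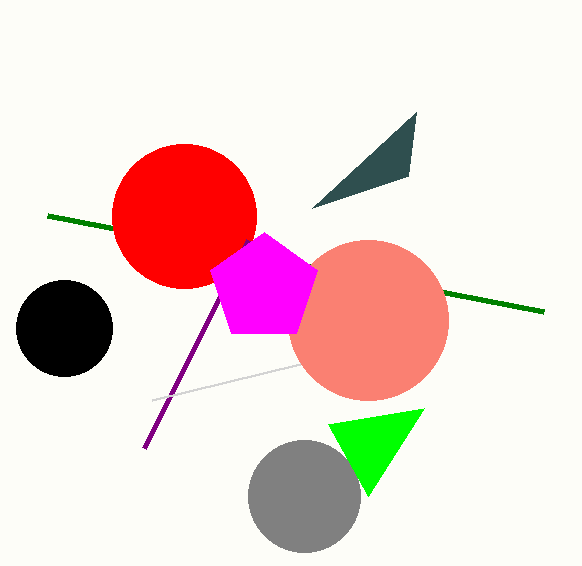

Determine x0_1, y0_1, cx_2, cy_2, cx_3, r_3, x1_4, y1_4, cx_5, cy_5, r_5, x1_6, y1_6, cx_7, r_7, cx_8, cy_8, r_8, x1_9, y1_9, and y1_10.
x0_1 = 544; y0_1 = 312; cx_2 = 304; cy_2 = 496; cx_3 = 184; r_3 = 72; x1_4 = 144; y1_4 = 448; cx_5 = 64; cy_5 = 328; r_5 = 48; x1_6 = 152; y1_6 = 400; cx_7 = 368; r_7 = 80; cx_8 = 264; cy_8 = 288; r_8 = 56; x1_9 = 408; y1_9 = 176; y1_10 = 408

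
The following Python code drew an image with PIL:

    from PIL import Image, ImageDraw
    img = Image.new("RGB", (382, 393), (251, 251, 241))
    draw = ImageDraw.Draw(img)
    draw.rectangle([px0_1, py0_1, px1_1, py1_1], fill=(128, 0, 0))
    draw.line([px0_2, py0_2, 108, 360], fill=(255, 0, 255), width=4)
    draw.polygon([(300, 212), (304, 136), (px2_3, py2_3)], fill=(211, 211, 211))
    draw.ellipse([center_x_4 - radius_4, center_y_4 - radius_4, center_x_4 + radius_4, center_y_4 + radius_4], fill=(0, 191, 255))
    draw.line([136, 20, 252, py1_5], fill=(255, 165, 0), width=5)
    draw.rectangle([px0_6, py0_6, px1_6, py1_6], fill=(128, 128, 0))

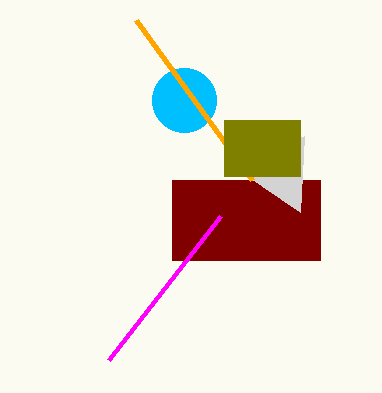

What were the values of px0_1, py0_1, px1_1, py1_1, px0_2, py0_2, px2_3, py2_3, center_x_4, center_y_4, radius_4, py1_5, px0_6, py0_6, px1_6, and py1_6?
px0_1 = 172; py0_1 = 180; px1_1 = 320; py1_1 = 260; px0_2 = 220; py0_2 = 216; px2_3 = 224; py2_3 = 160; center_x_4 = 184; center_y_4 = 100; radius_4 = 32; py1_5 = 180; px0_6 = 224; py0_6 = 120; px1_6 = 300; py1_6 = 176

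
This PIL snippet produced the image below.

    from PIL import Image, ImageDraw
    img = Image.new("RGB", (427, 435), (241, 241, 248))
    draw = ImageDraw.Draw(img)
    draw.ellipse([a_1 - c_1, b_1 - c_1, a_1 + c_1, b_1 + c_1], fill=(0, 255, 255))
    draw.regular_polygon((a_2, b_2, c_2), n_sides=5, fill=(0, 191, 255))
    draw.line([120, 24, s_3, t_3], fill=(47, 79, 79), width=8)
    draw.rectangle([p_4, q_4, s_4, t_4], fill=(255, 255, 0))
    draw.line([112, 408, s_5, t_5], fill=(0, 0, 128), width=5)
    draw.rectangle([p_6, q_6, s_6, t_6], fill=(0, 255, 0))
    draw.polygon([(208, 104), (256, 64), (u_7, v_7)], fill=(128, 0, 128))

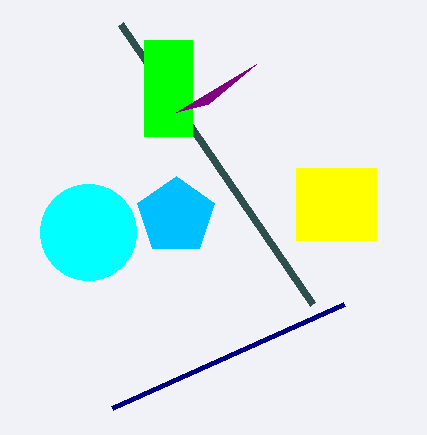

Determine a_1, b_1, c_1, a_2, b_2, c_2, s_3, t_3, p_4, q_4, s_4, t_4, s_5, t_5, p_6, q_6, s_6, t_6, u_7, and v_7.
a_1 = 88
b_1 = 232
c_1 = 48
a_2 = 176
b_2 = 216
c_2 = 40
s_3 = 312
t_3 = 304
p_4 = 296
q_4 = 168
s_4 = 376
t_4 = 240
s_5 = 344
t_5 = 304
p_6 = 144
q_6 = 40
s_6 = 192
t_6 = 136
u_7 = 176
v_7 = 112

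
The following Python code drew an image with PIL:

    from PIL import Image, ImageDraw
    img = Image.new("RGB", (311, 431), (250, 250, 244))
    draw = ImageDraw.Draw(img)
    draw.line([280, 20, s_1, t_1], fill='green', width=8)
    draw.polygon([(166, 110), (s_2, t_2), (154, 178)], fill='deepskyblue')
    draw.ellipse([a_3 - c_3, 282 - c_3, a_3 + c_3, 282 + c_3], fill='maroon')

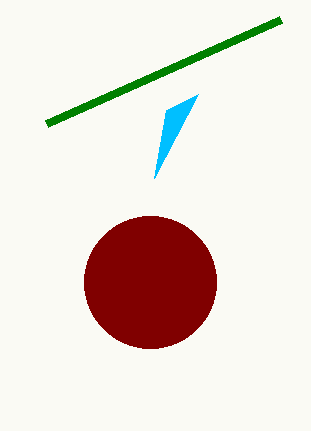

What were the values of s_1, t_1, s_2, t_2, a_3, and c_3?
s_1 = 46, t_1 = 124, s_2 = 198, t_2 = 94, a_3 = 150, c_3 = 66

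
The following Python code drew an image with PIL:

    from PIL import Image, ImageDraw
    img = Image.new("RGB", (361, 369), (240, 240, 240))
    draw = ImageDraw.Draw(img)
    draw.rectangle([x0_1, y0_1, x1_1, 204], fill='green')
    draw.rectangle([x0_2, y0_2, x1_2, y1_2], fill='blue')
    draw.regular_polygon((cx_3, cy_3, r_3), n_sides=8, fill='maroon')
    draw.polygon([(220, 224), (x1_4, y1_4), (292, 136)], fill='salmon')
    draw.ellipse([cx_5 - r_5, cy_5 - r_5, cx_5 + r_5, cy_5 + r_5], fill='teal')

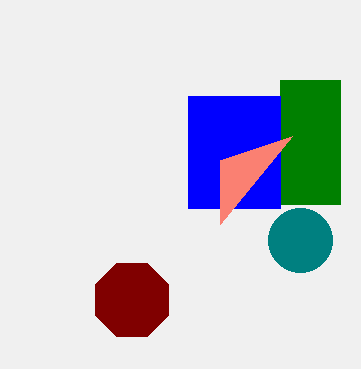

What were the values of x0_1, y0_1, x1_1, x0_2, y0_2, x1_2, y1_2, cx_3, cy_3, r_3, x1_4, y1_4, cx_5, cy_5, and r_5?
x0_1 = 280
y0_1 = 80
x1_1 = 340
x0_2 = 188
y0_2 = 96
x1_2 = 280
y1_2 = 208
cx_3 = 132
cy_3 = 300
r_3 = 40
x1_4 = 220
y1_4 = 160
cx_5 = 300
cy_5 = 240
r_5 = 32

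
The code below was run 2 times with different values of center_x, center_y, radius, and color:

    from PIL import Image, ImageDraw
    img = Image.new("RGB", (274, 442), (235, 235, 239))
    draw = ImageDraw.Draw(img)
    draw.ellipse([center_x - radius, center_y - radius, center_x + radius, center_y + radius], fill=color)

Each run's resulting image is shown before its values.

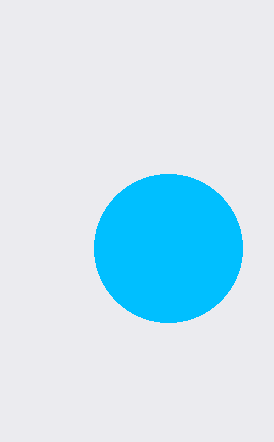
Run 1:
center_x = 168; center_y = 248; radius = 74; color = 'deepskyblue'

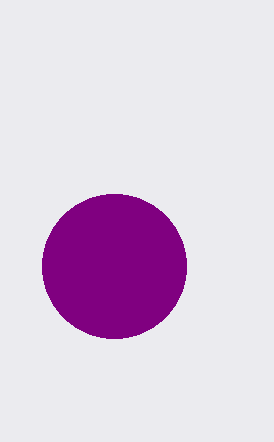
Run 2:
center_x = 114, center_y = 266, radius = 72, color = 'purple'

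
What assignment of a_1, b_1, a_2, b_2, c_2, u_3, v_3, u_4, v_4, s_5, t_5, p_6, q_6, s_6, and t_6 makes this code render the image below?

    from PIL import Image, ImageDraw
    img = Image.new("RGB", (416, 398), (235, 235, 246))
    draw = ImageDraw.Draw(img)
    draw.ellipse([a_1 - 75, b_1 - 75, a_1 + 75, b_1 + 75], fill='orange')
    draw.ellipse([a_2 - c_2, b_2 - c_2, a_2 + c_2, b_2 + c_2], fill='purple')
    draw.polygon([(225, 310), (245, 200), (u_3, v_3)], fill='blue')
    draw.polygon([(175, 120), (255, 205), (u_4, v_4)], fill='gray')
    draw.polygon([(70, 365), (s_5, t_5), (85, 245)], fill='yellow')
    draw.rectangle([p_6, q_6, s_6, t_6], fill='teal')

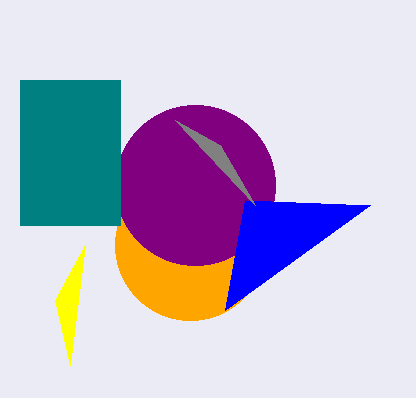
a_1 = 190, b_1 = 245, a_2 = 195, b_2 = 185, c_2 = 80, u_3 = 370, v_3 = 205, u_4 = 220, v_4 = 145, s_5 = 55, t_5 = 300, p_6 = 20, q_6 = 80, s_6 = 120, t_6 = 225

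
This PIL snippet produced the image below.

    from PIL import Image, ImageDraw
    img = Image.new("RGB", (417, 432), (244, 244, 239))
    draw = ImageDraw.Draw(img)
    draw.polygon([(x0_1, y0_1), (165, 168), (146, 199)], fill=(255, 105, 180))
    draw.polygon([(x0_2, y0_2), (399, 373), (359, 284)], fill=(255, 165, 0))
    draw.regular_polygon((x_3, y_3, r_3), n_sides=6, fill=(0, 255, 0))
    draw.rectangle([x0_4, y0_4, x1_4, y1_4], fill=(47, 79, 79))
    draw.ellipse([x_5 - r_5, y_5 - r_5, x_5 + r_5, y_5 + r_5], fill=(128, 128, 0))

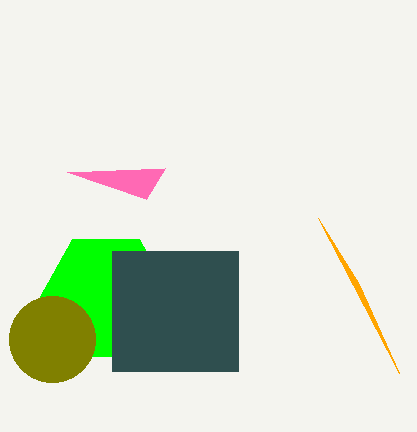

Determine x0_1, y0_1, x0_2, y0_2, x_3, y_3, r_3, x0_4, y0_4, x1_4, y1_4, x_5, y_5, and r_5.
x0_1 = 67, y0_1 = 172, x0_2 = 318, y0_2 = 218, x_3 = 106, y_3 = 298, r_3 = 67, x0_4 = 112, y0_4 = 251, x1_4 = 238, y1_4 = 371, x_5 = 52, y_5 = 339, r_5 = 43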